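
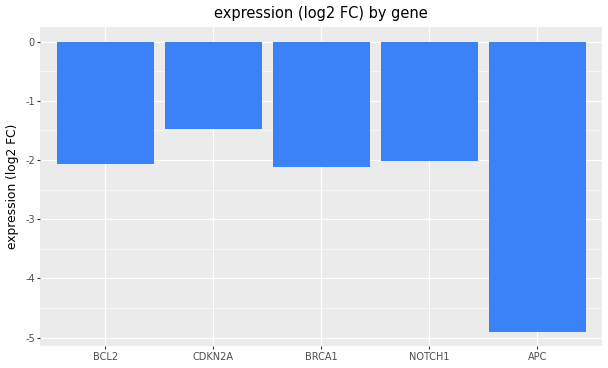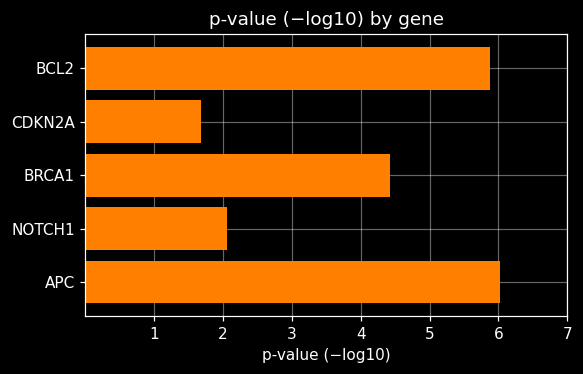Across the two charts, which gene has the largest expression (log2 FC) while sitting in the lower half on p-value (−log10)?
CDKN2A

Chart 2 median p-value (−log10) ≈ 4; below-median genes: CDKN2A, NOTCH1. Among those, CDKN2A has the highest expression (log2 FC) (≈ -1).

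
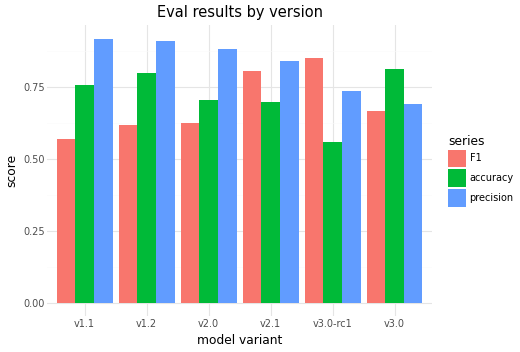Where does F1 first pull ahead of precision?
v3.0-rc1

v2.1: F1 ≈ 0.8 vs precision ≈ 0.8 (not yet); v3.0-rc1: F1 ≈ 0.8 vs precision ≈ 0.7 (first crossover).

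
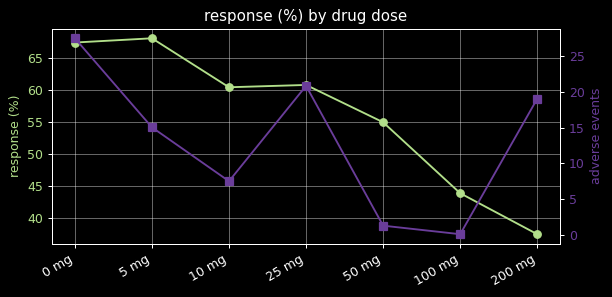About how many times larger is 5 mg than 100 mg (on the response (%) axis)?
≈ 1.56×

5 mg ≈ 70, 100 mg ≈ 45; 70/45 ≈ 1.56.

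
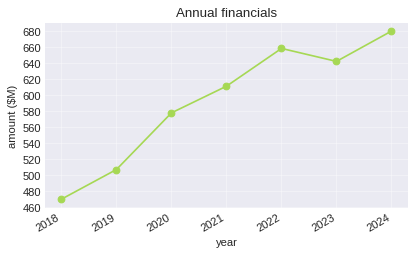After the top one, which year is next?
Top 3: 2024 ≈ 680, 2022 ≈ 660, 2023 ≈ 640.

2022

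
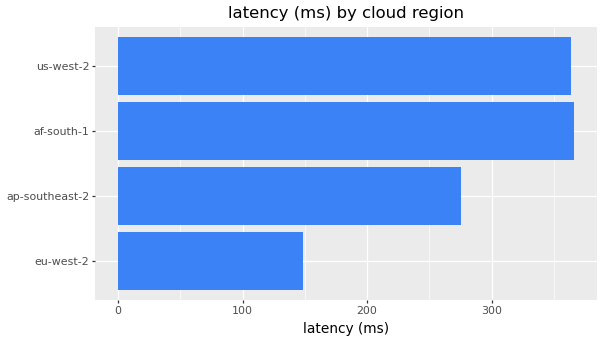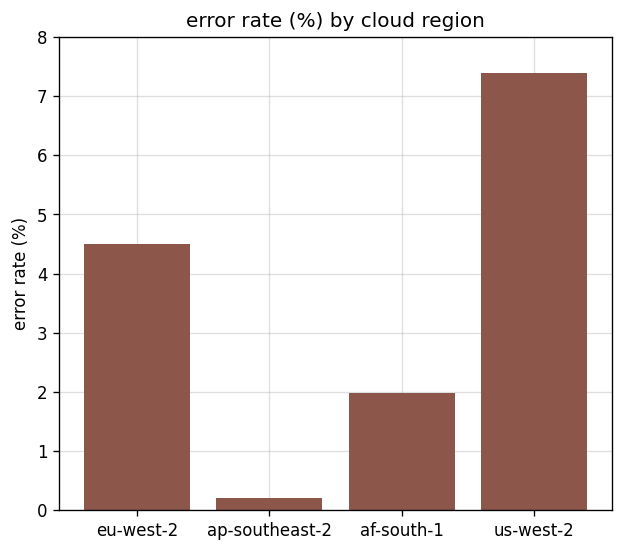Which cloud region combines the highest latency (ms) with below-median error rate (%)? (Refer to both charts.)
Chart 2 median error rate (%) ≈ 3; below-median cloud regions: ap-southeast-2, af-south-1. Among those, af-south-1 has the highest latency (ms) (≈ 350).

af-south-1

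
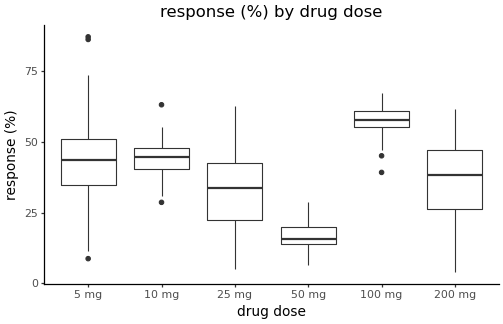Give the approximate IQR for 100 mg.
Q3 ≈ 60, Q1 ≈ 55; IQR ≈ 5.

≈ 5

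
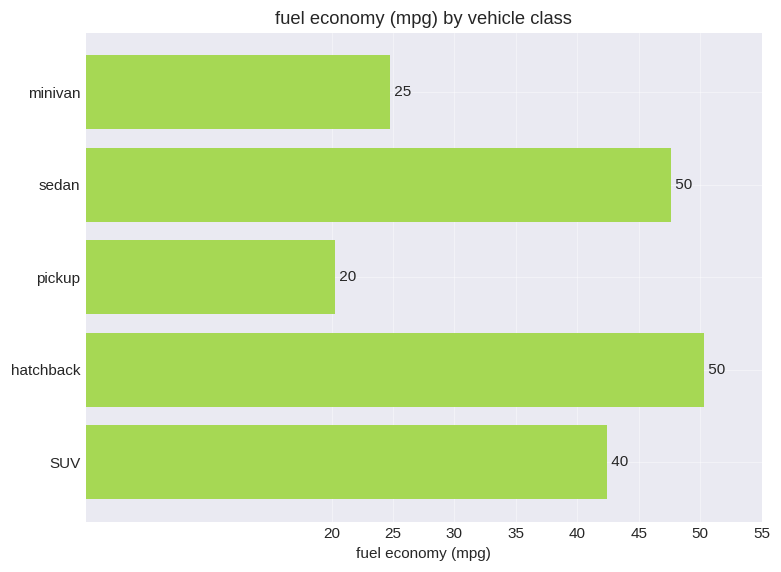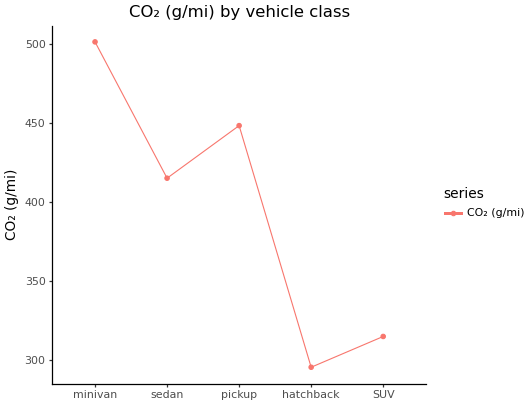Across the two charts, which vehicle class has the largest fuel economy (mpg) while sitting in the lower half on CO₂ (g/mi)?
hatchback

Chart 2 median CO₂ (g/mi) ≈ 400; below-median vehicle classes: hatchback, SUV. Among those, hatchback has the highest fuel economy (mpg) (≈ 50).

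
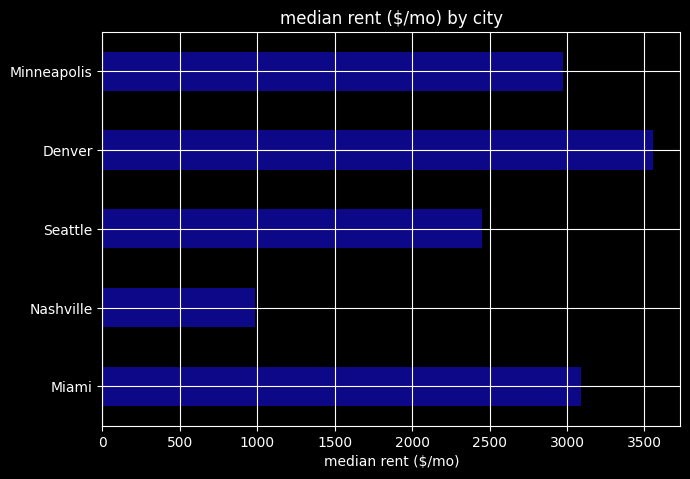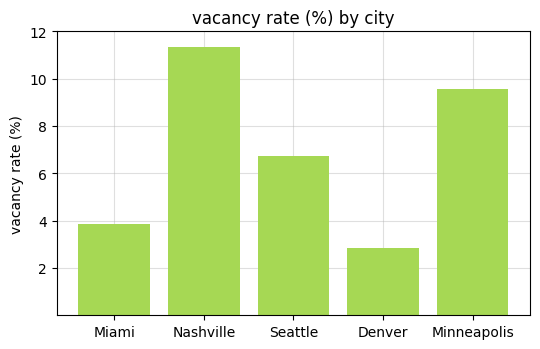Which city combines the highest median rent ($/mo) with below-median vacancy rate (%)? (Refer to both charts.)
Chart 2 median vacancy rate (%) ≈ 6; below-median cities: Miami, Denver. Among those, Denver has the highest median rent ($/mo) (≈ 3500).

Denver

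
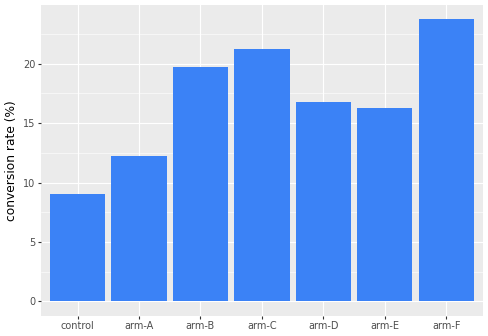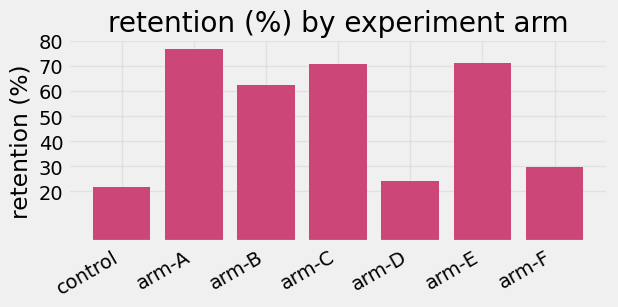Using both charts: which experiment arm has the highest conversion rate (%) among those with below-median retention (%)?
arm-F

Chart 2 median retention (%) ≈ 60; below-median experiment arms: control, arm-D, arm-F. Among those, arm-F has the highest conversion rate (%) (≈ 25).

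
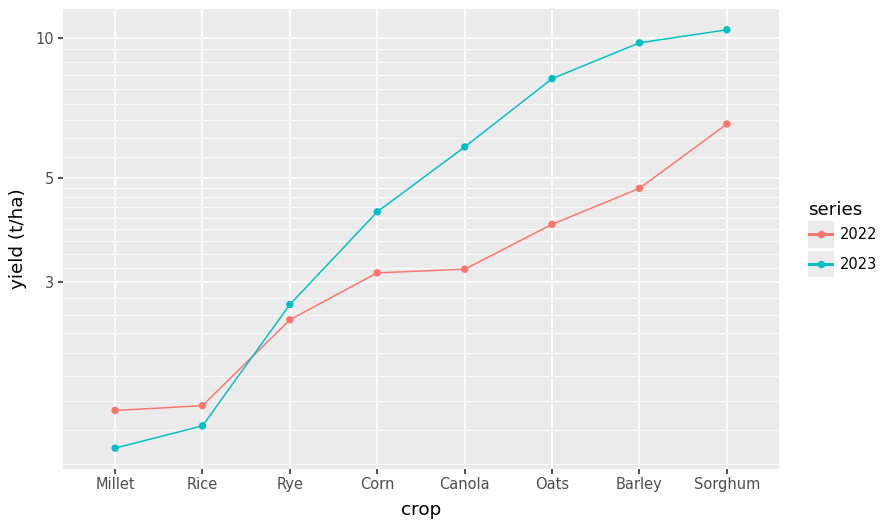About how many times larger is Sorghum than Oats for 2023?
≈ 1.25×

Sorghum ≈ 10, Oats ≈ 8; 10/8 ≈ 1.25.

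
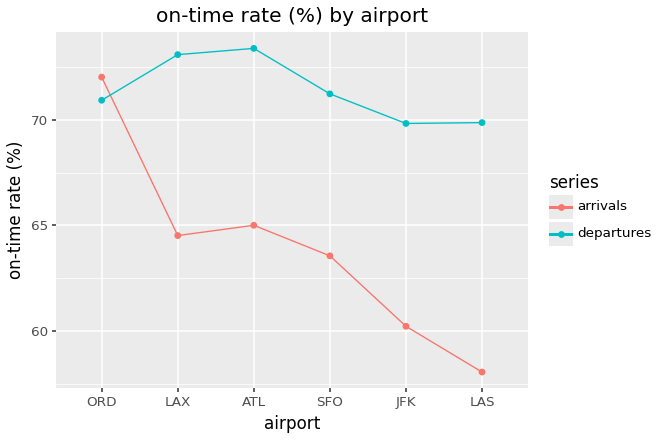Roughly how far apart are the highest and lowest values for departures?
≈ 4

Max ATL ≈ 74, min JFK ≈ 70; range ≈ 4.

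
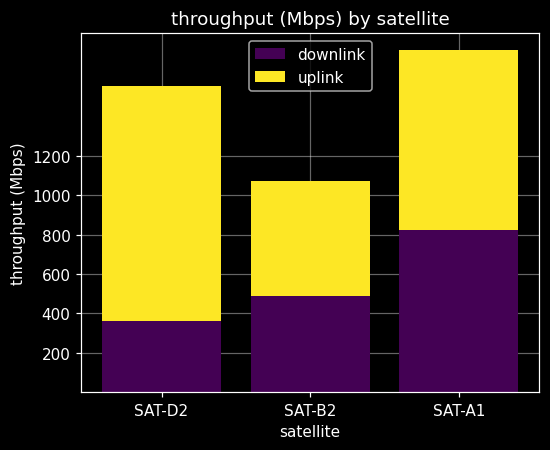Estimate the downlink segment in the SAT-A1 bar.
downlink top ≈ 800, bottom ≈ 0; segment ≈ 800.

≈ 800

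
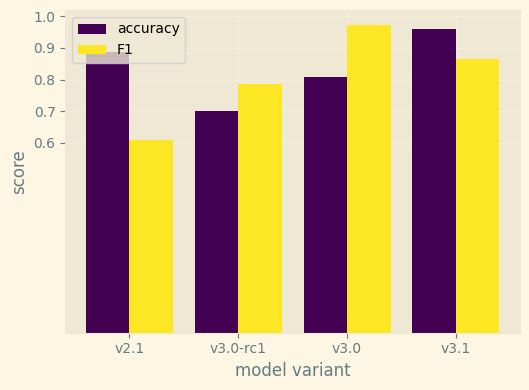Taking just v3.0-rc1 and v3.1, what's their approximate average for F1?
≈ 0.85

(0.8 + 0.9) / 2 ≈ 0.85.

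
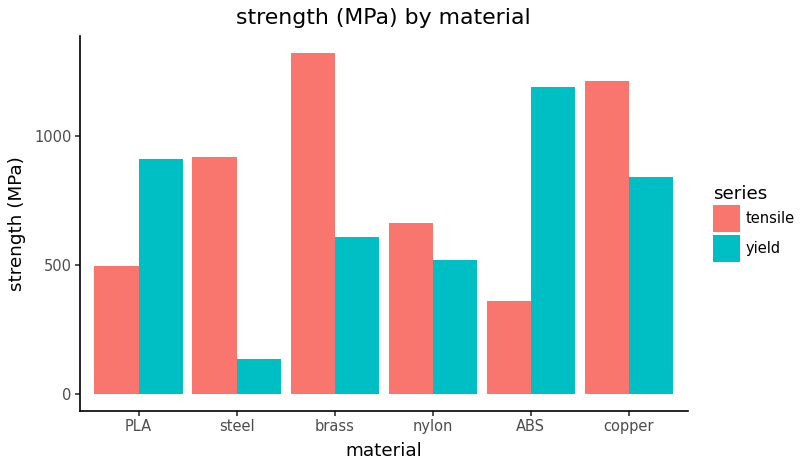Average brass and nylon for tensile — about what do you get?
(1400 + 600) / 2 ≈ 1000.

≈ 1000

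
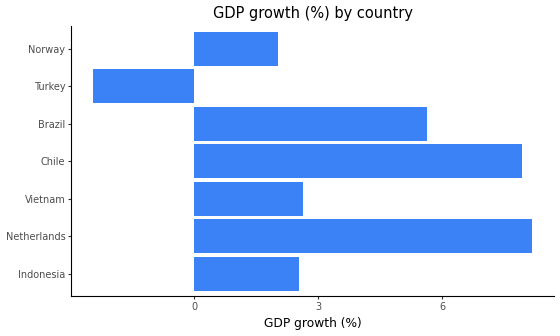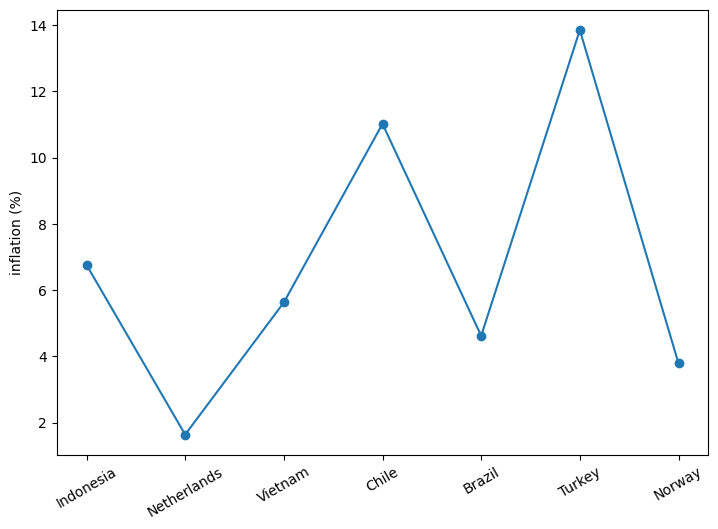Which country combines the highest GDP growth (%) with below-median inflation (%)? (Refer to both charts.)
Netherlands

Chart 2 median inflation (%) ≈ 6; below-median countries: Netherlands, Brazil, Norway. Among those, Netherlands has the highest GDP growth (%) (≈ 8).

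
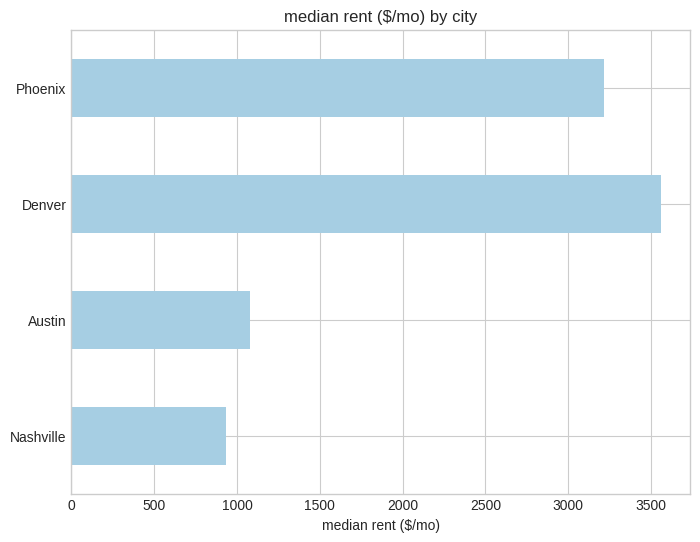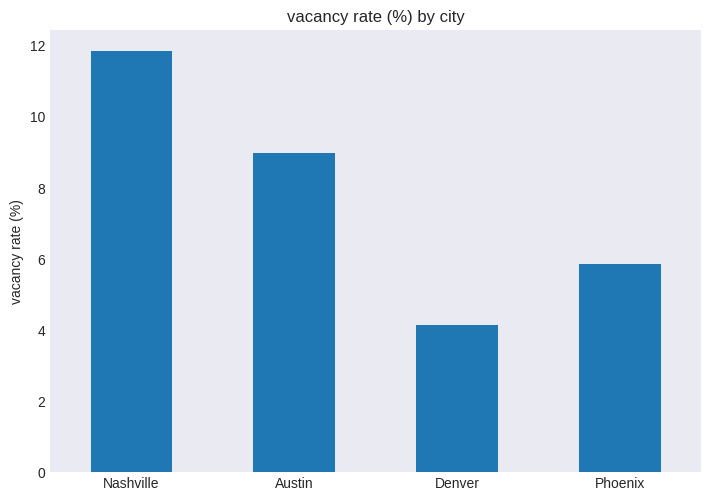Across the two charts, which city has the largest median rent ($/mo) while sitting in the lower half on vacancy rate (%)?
Chart 2 median vacancy rate (%) ≈ 8; below-median cities: Denver, Phoenix. Among those, Denver has the highest median rent ($/mo) (≈ 3500).

Denver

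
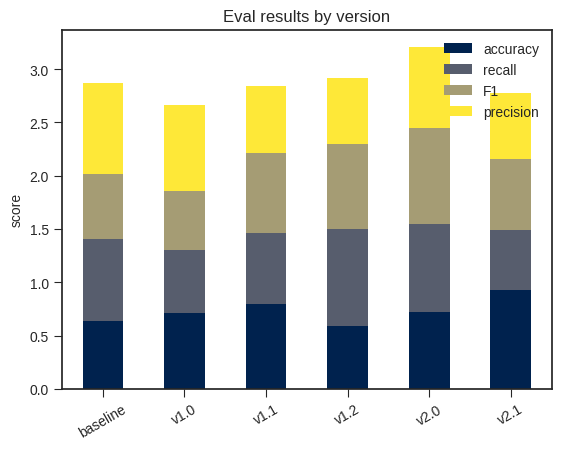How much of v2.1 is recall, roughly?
≈ 0.5

recall top ≈ 1.5, bottom ≈ 1.0; segment ≈ 0.5.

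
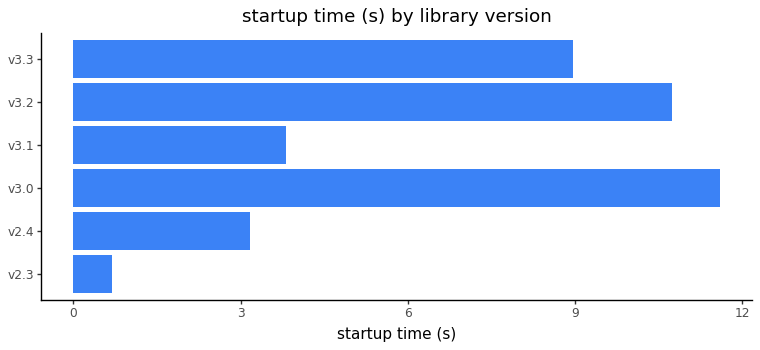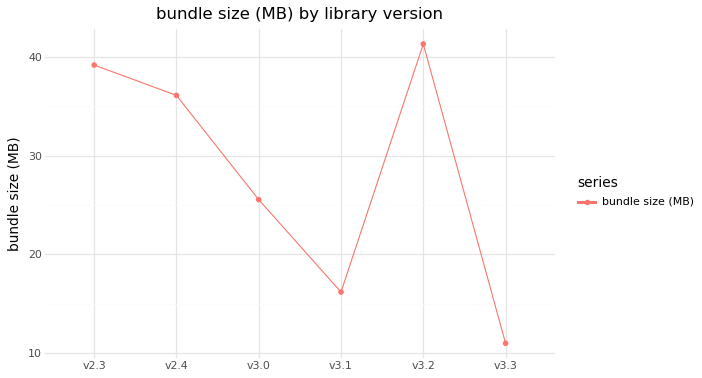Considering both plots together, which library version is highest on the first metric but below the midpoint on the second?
v3.0

Chart 2 median bundle size (MB) ≈ 30; below-median library versions: v3.0, v3.1, v3.3. Among those, v3.0 has the highest startup time (s) (≈ 12).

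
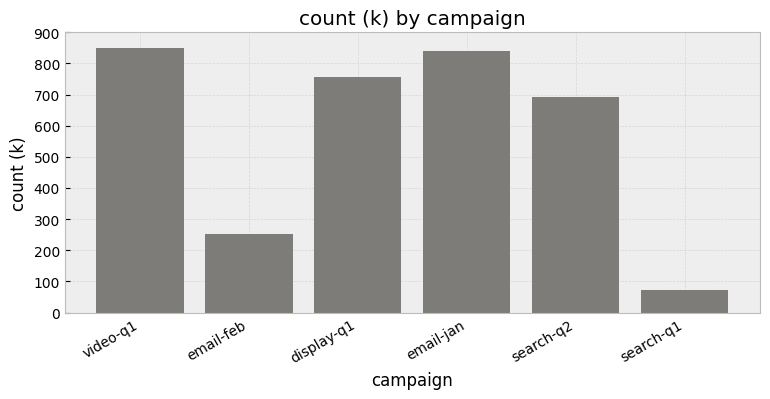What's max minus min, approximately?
≈ 700

Max video-q1 ≈ 800, min search-q1 ≈ 100; range ≈ 700.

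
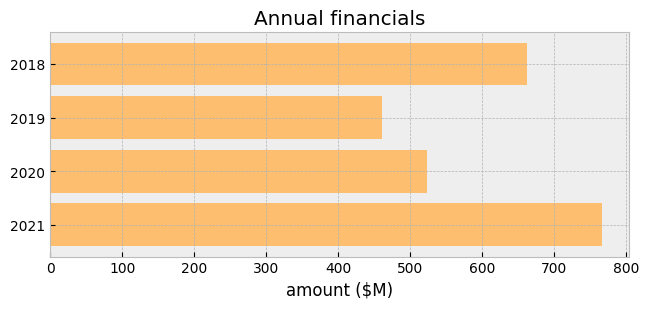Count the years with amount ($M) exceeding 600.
Above 600: 2018, 2021.

2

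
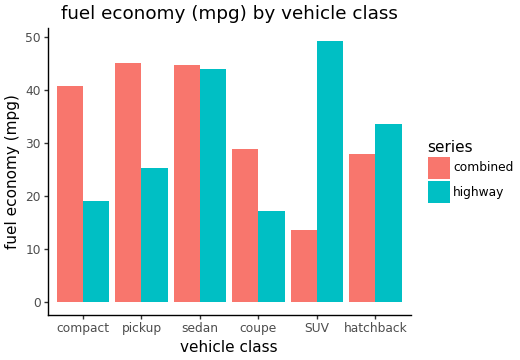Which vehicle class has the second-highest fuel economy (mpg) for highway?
sedan

Top 3 for highway: SUV ≈ 50, sedan ≈ 45, hatchback ≈ 35.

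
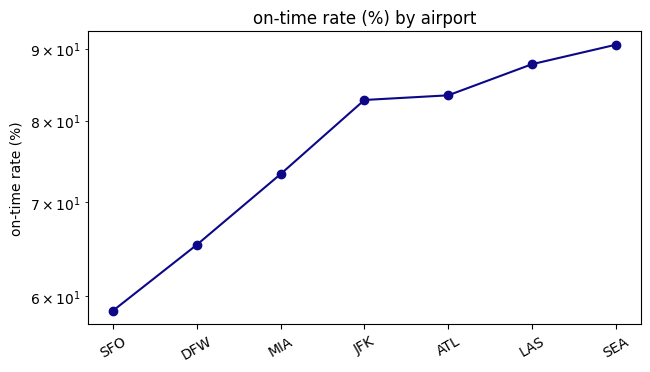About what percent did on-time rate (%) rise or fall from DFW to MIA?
≈ +15.4%

DFW ≈ 65, MIA ≈ 75; (75 − 65) / 65 ≈ +15.4%.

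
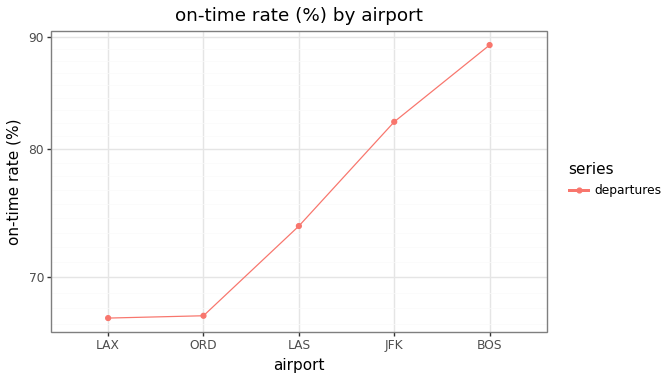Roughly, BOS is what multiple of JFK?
BOS ≈ 90, JFK ≈ 82; 90/82 ≈ 1.1.

≈ 1.1×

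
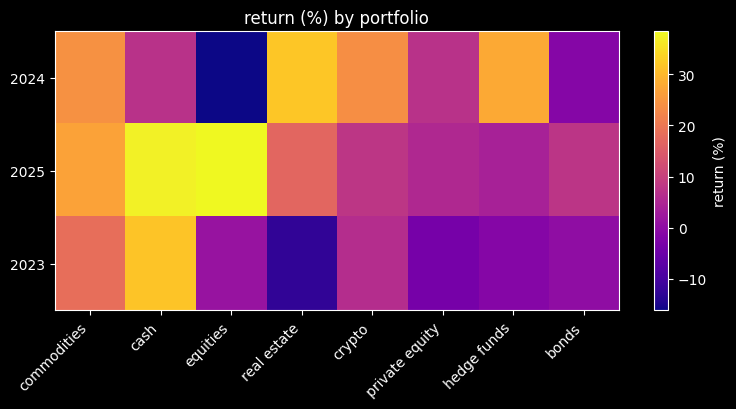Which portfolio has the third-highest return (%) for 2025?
commodities

Top 4 for 2025: equities ≈ 40, cash ≈ 35, commodities ≈ 25, real estate ≈ 15.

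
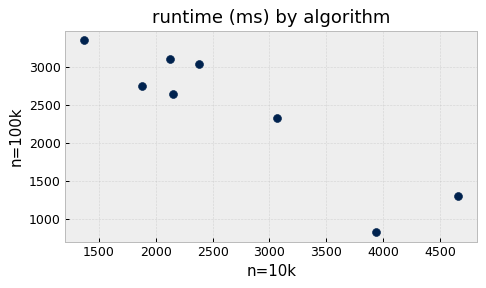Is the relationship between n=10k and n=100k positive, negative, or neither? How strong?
negative, strong

Points are negatively correlated; strong (|r| ≈ 0.9).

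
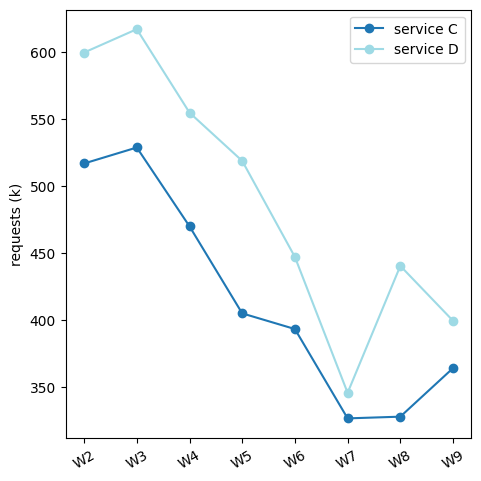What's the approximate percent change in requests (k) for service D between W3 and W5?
≈ -16%

W3 ≈ 625, W5 ≈ 525; (525 − 625) / 625 ≈ -16%.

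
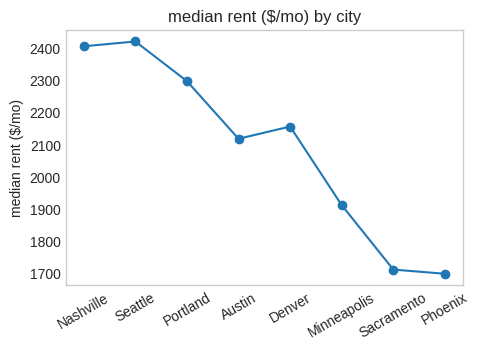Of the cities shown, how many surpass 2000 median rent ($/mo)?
Above 2000: Nashville, Seattle, Portland, Austin, Denver.

5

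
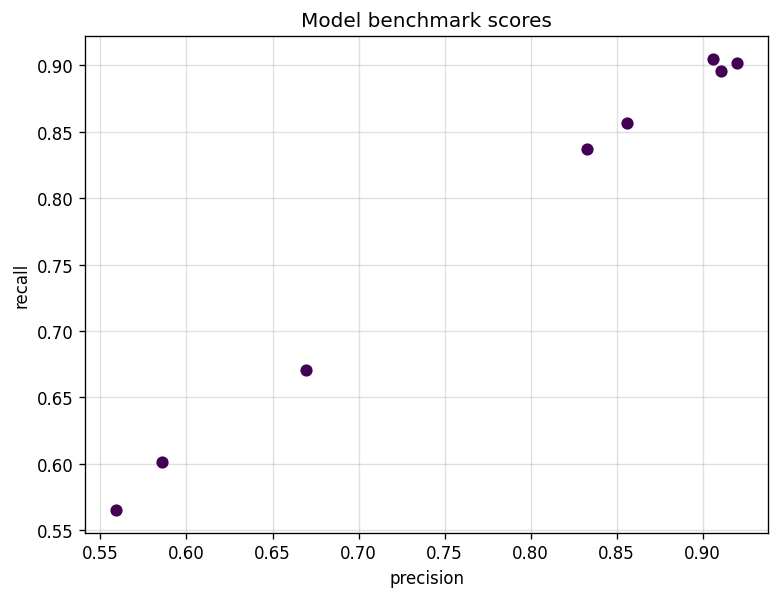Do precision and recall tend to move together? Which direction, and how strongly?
positive, strong

Points are positively correlated; strong (|r| ≈ 1.0).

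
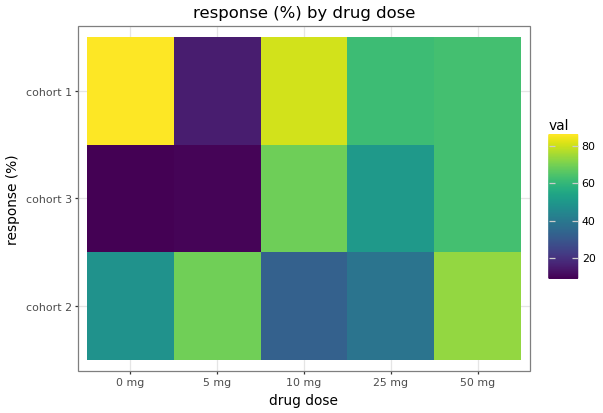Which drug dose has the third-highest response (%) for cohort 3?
25 mg

Top 4 for cohort 3: 10 mg ≈ 70, 50 mg ≈ 60, 25 mg ≈ 50, 5 mg ≈ 10.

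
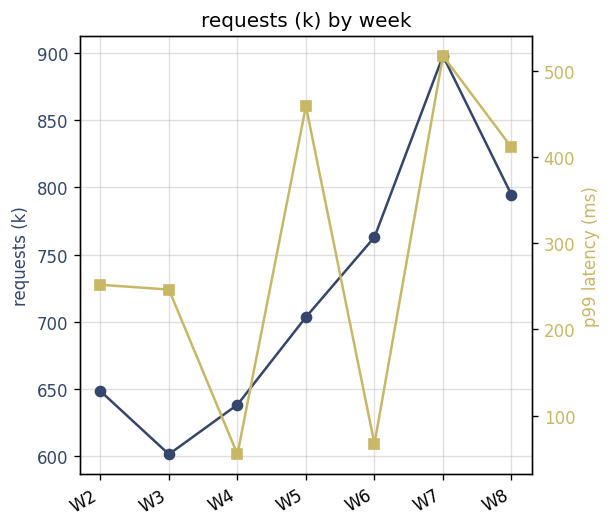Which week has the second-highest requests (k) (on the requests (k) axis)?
Top 3 (on the requests (k) axis): W7 ≈ 900, W8 ≈ 800, W6 ≈ 775.

W8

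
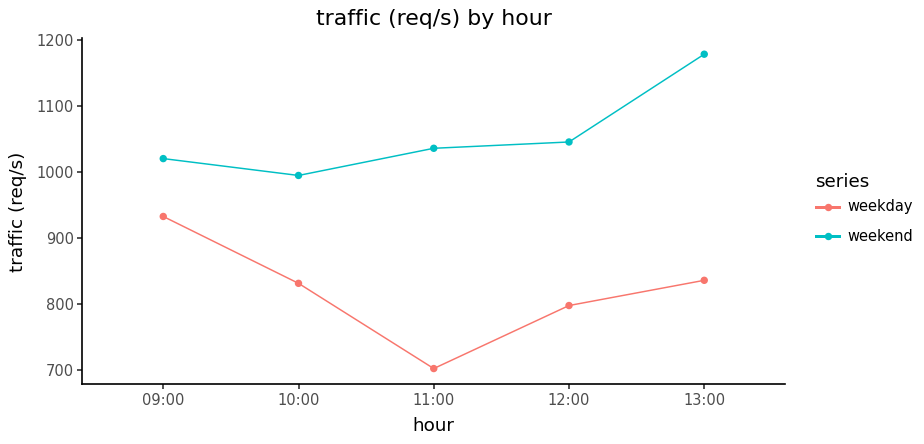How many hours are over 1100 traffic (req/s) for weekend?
1

Above 1100: 13:00.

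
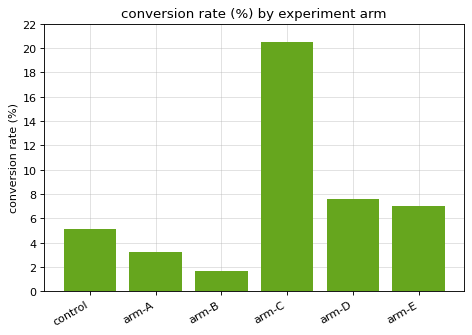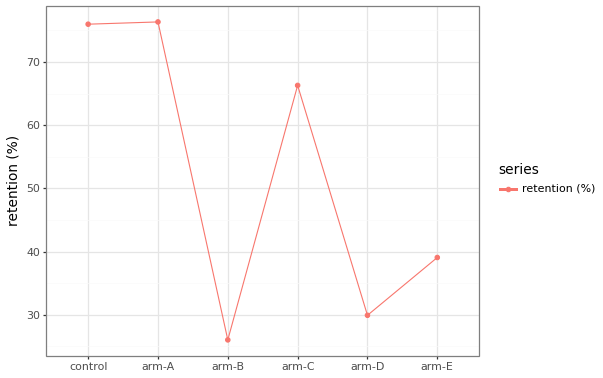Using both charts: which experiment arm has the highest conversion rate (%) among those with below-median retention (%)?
arm-D

Chart 2 median retention (%) ≈ 50; below-median experiment arms: arm-B, arm-D, arm-E. Among those, arm-D has the highest conversion rate (%) (≈ 8).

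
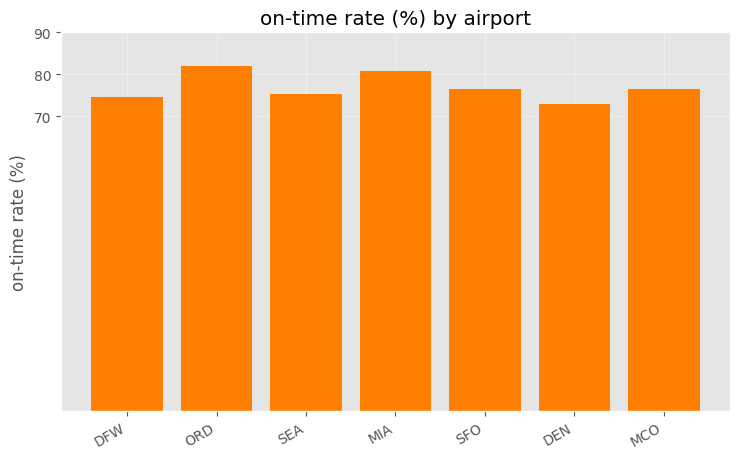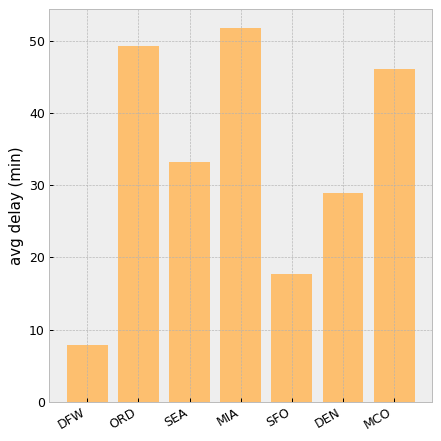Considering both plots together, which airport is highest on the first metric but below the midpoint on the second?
Chart 2 median avg delay (min) ≈ 35; below-median airports: DFW, SFO, DEN. Among those, SFO has the highest on-time rate (%) (≈ 80).

SFO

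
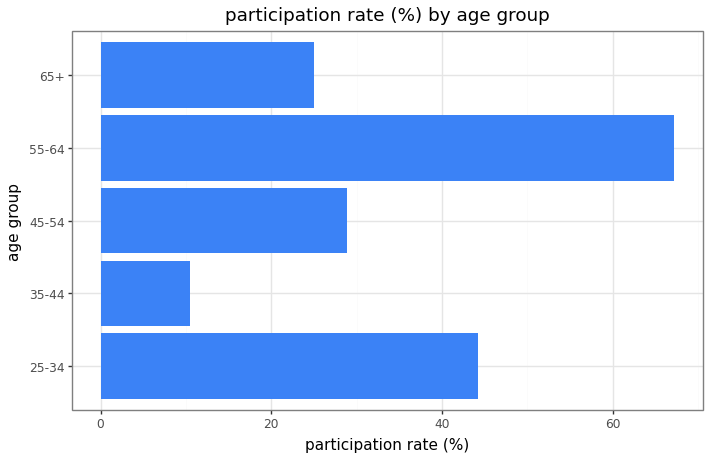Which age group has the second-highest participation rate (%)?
Top 3: 55-64 ≈ 70, 25-34 ≈ 40, 45-54 ≈ 30.

25-34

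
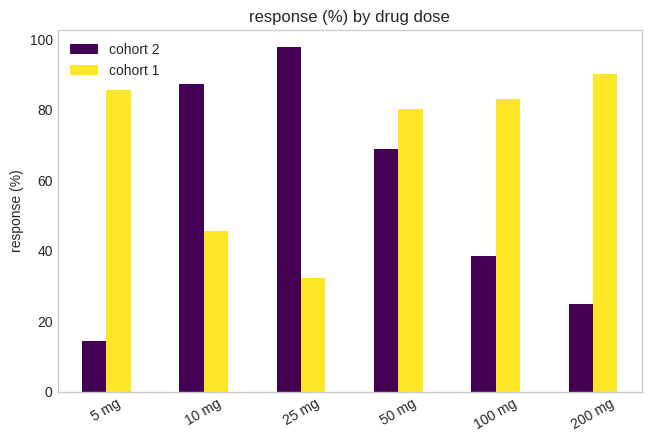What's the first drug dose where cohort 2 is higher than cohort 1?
10 mg

5 mg: cohort 2 ≈ 10 vs cohort 1 ≈ 90 (not yet); 10 mg: cohort 2 ≈ 90 vs cohort 1 ≈ 50 (first crossover).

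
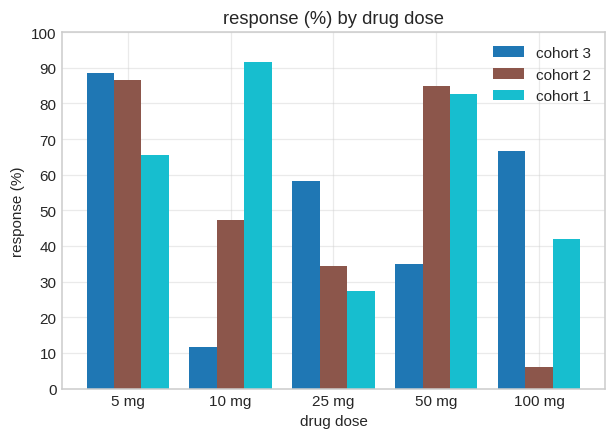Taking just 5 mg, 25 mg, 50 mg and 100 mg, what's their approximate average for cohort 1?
(70 + 30 + 80 + 40) / 4 ≈ 55.

≈ 55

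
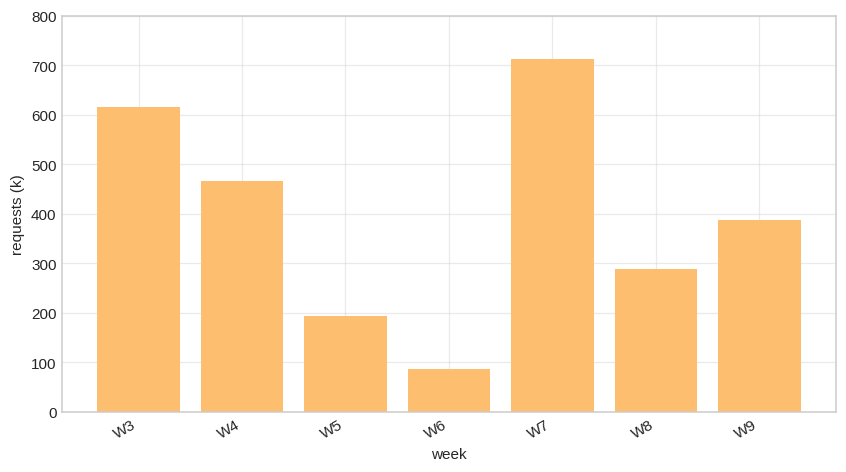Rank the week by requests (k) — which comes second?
W3

Top 3: W7 ≈ 700, W3 ≈ 600, W4 ≈ 500.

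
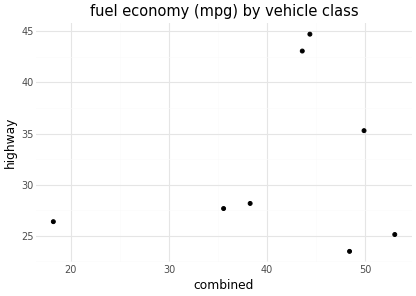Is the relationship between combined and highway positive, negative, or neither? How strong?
no clear correlation

Points are roughly uncorrelated; weak (|r| ≈ 0.2).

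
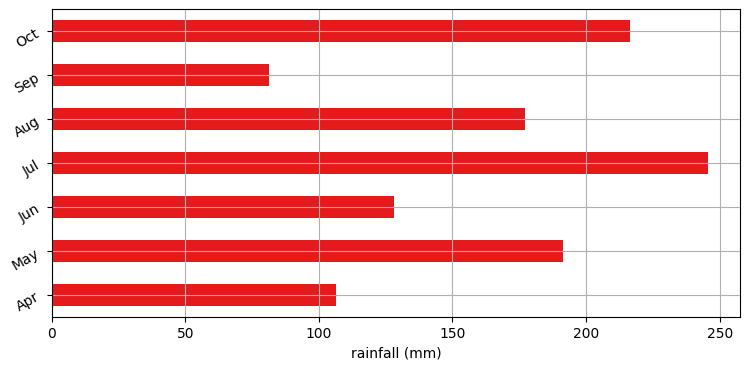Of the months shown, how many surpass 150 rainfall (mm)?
4

Above 150: May, Jul, Aug, Oct.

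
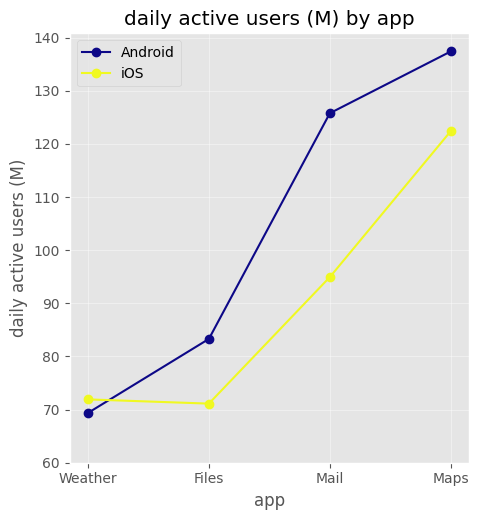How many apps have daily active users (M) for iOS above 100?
1

Above 100: Maps.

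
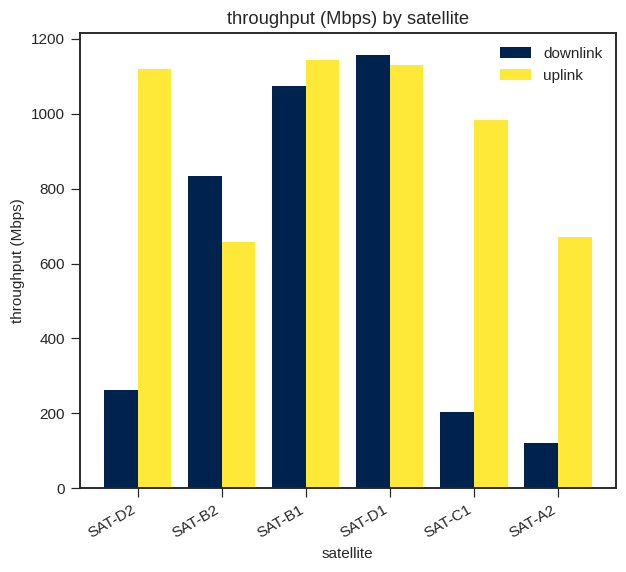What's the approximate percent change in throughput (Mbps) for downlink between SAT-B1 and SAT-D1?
≈ +9.1%

SAT-B1 ≈ 1100, SAT-D1 ≈ 1200; (1200 − 1100) / 1100 ≈ +9.1%.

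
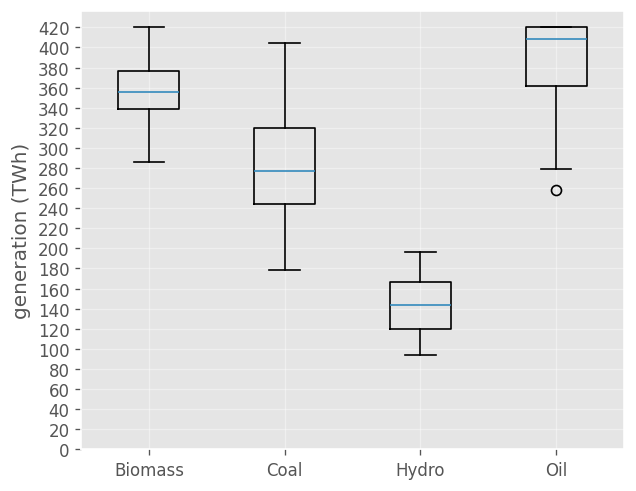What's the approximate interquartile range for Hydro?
≈ 40

Q3 ≈ 160, Q1 ≈ 120; IQR ≈ 40.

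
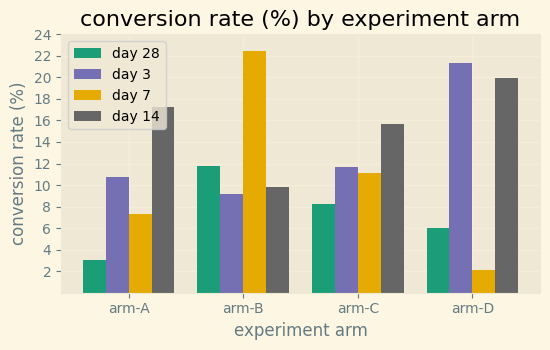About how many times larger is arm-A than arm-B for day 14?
≈ 1.8×

arm-A ≈ 18, arm-B ≈ 10; 18/10 ≈ 1.8.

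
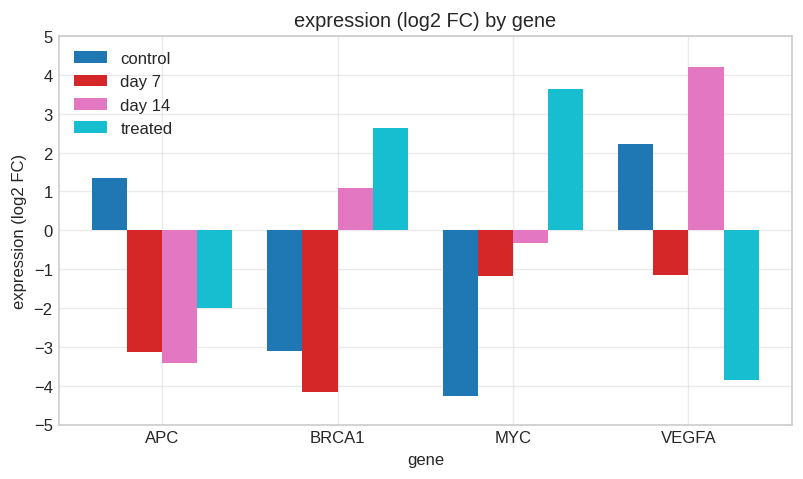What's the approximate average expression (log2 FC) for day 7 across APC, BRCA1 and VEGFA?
(-3 + -4 + -1) / 3 ≈ -3.

≈ -3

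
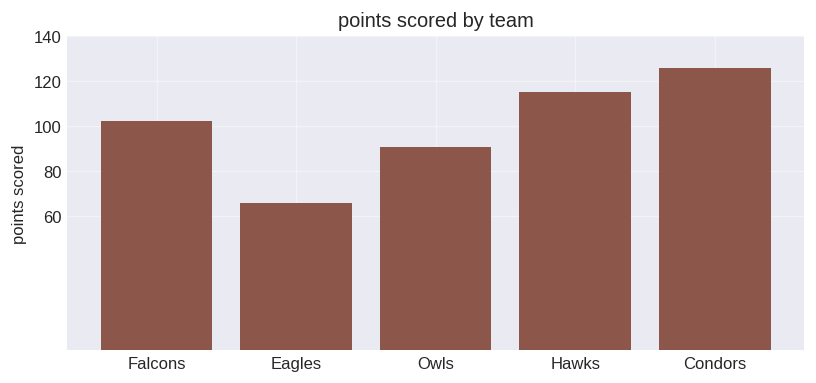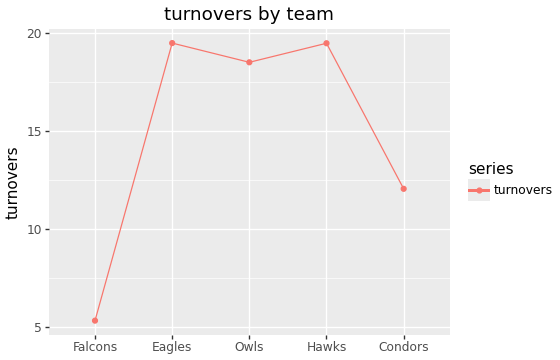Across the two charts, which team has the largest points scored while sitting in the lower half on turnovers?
Condors

Chart 2 median turnovers ≈ 18; below-median teams: Falcons, Condors. Among those, Condors has the highest points scored (≈ 120).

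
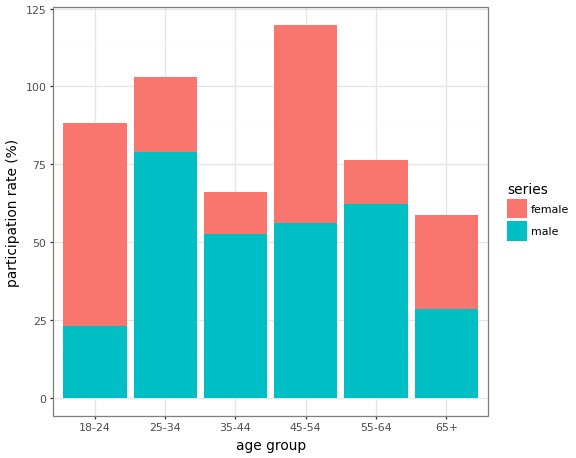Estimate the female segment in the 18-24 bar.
≈ 70

female top ≈ 90, bottom ≈ 20; segment ≈ 70.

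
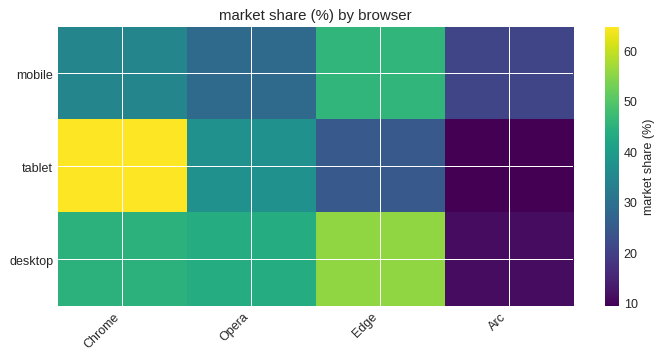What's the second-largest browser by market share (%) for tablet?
Top 3 for tablet: Chrome ≈ 65, Opera ≈ 35, Edge ≈ 25.

Opera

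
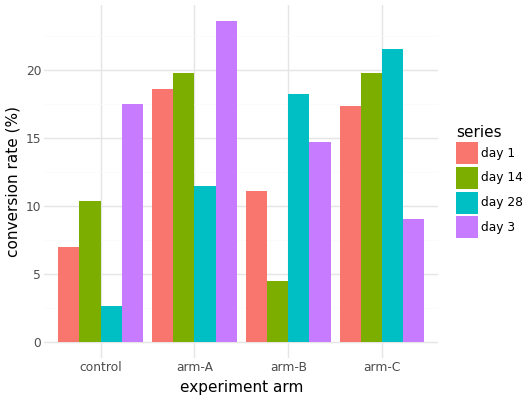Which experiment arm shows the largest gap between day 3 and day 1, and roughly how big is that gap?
control, ≈ 10 %

control: day 3 ≈ 18, day 1 ≈ 8 → gap ≈ 10. Next-largest (arm-C) is only ≈ 8.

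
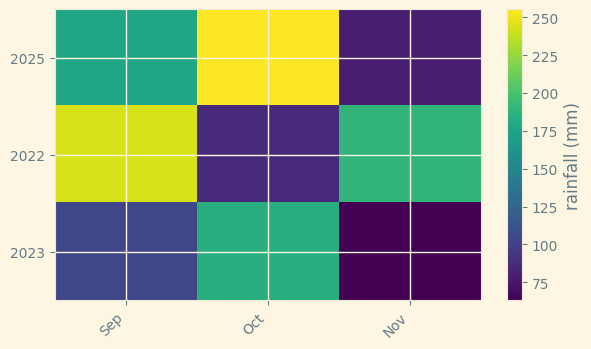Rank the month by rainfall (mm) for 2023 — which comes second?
Top 3 for 2023: Oct ≈ 180, Sep ≈ 100, Nov ≈ 60.

Sep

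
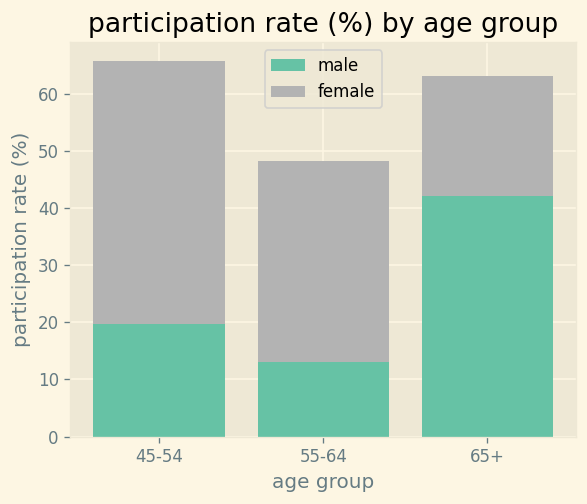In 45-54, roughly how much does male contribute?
male top ≈ 20, bottom ≈ 0; segment ≈ 20.

≈ 20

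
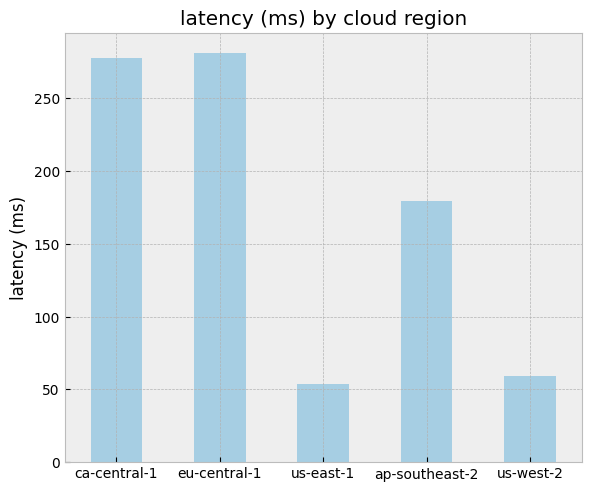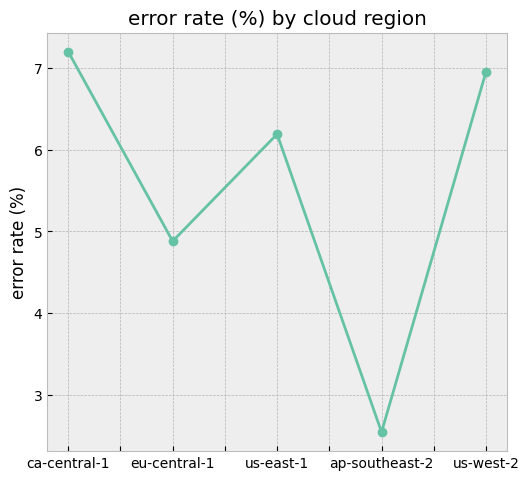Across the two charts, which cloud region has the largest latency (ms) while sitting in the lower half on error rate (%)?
Chart 2 median error rate (%) ≈ 6; below-median cloud regions: eu-central-1, ap-southeast-2. Among those, eu-central-1 has the highest latency (ms) (≈ 300).

eu-central-1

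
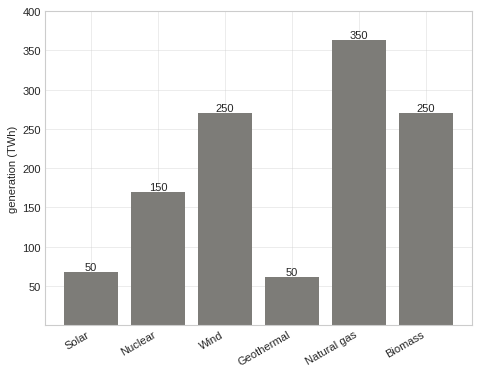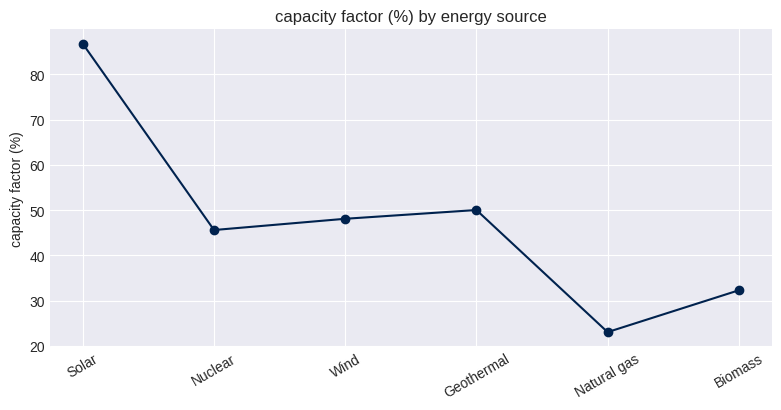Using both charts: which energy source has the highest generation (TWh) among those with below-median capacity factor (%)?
Natural gas

Chart 2 median capacity factor (%) ≈ 50; below-median energy sources: Nuclear, Natural gas, Biomass. Among those, Natural gas has the highest generation (TWh) (≈ 350).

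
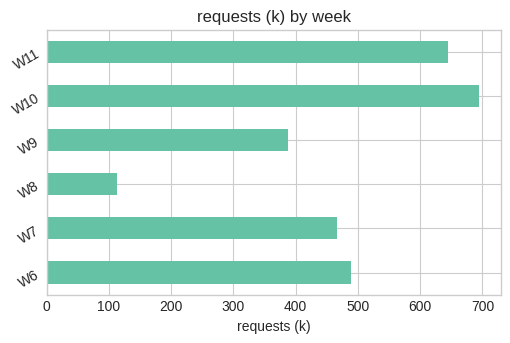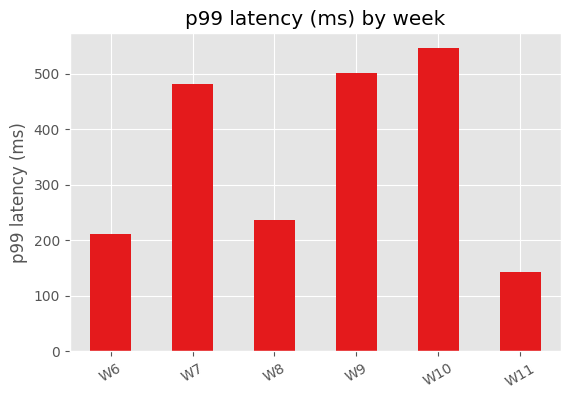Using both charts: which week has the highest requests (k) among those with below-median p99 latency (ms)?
Chart 2 median p99 latency (ms) ≈ 400; below-median weeks: W6, W8, W11. Among those, W11 has the highest requests (k) (≈ 600).

W11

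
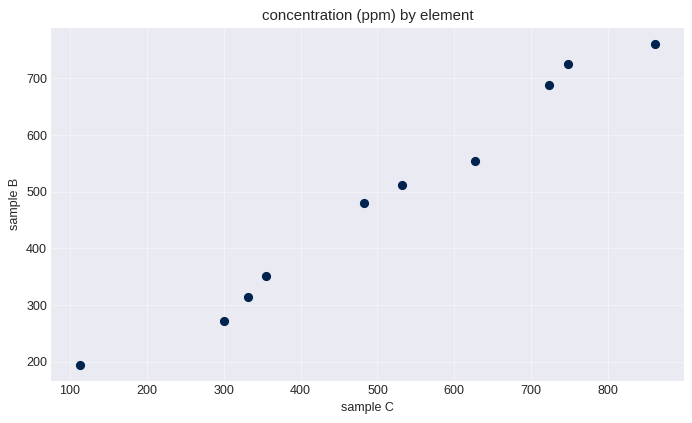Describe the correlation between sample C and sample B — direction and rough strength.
Points are positively correlated; strong (|r| ≈ 1.0).

positive, strong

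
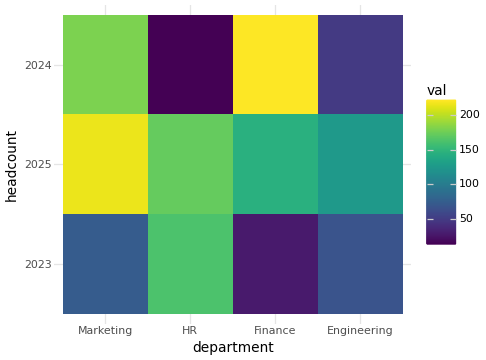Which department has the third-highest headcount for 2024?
Top 4 for 2024: Finance ≈ 220, Marketing ≈ 180, Engineering ≈ 40, HR ≈ 20.

Engineering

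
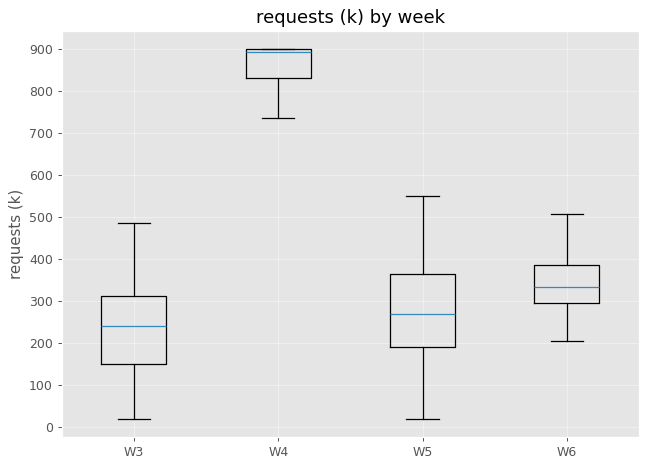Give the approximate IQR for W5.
≈ 200

Q3 ≈ 400, Q1 ≈ 200; IQR ≈ 200.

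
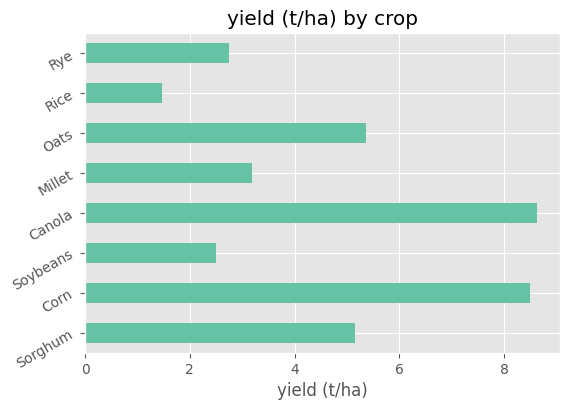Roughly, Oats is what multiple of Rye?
Oats ≈ 5, Rye ≈ 3; 5/3 ≈ 1.67.

≈ 1.67×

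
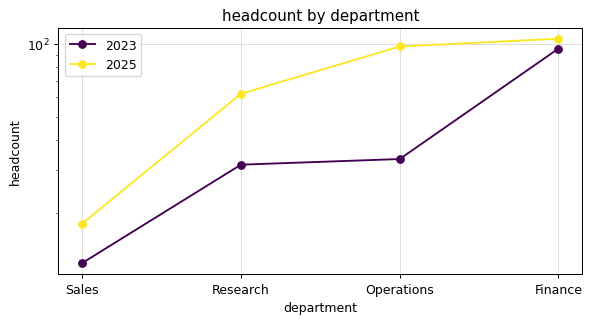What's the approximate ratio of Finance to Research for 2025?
Finance ≈ 100, Research ≈ 60; 100/60 ≈ 1.67.

≈ 1.67×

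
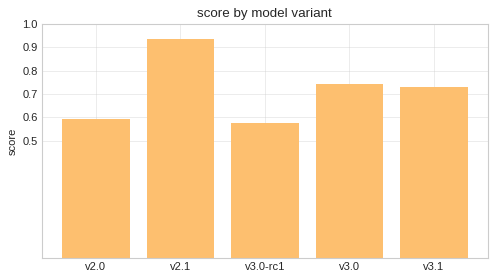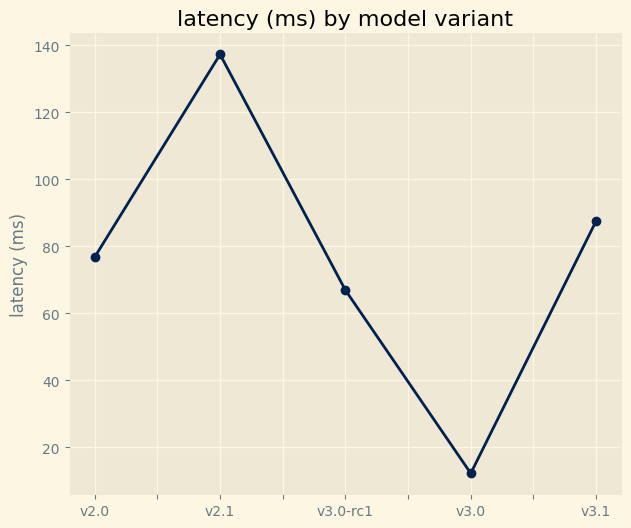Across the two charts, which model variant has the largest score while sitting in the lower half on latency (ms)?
Chart 2 median latency (ms) ≈ 80; below-median model variants: v3.0-rc1, v3.0. Among those, v3.0 has the highest score (≈ 0.7).

v3.0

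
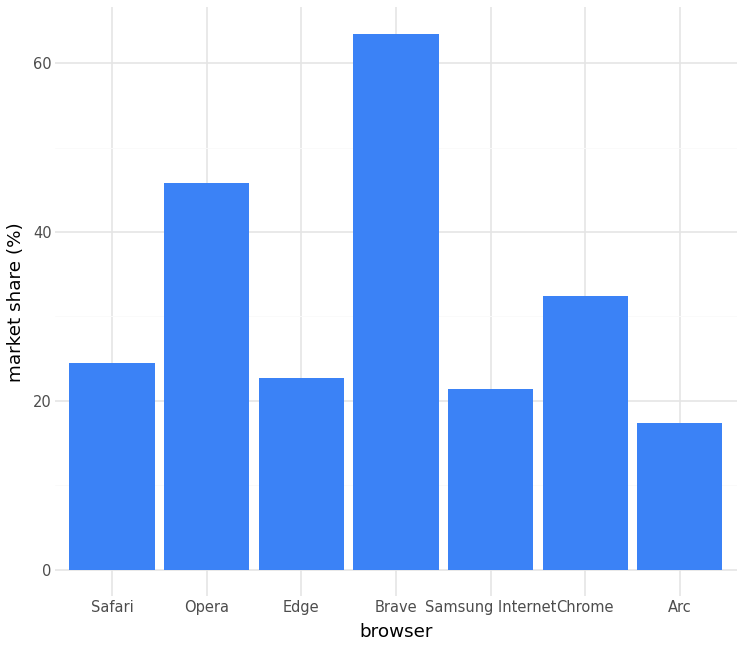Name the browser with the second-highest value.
Top 3: Brave ≈ 60, Opera ≈ 50, Chrome ≈ 30.

Opera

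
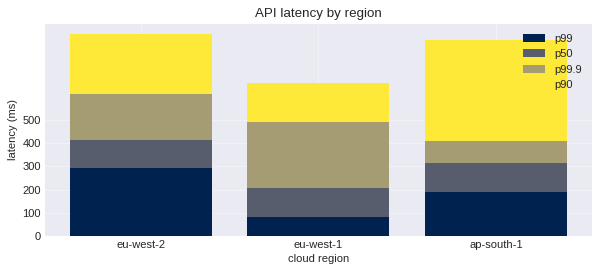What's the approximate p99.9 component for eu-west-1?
p99.9 top ≈ 500, bottom ≈ 200; segment ≈ 300.

≈ 300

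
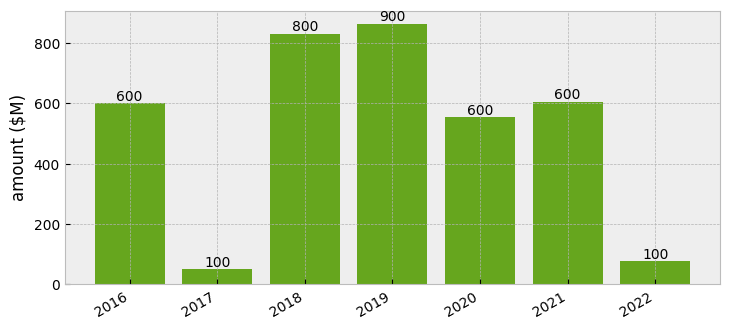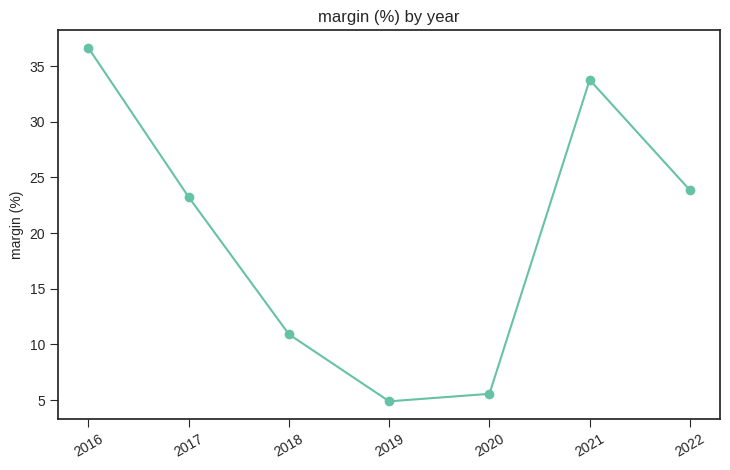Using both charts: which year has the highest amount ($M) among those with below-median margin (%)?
2019

Chart 2 median margin (%) ≈ 25; below-median years: 2018, 2019, 2020. Among those, 2019 has the highest amount ($M) (≈ 900).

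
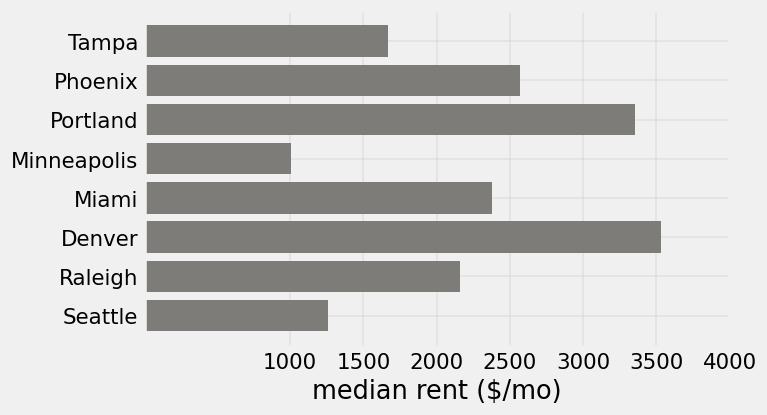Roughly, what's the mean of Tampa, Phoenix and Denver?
(1500 + 2500 + 3500) / 3 ≈ 2500.

≈ 2500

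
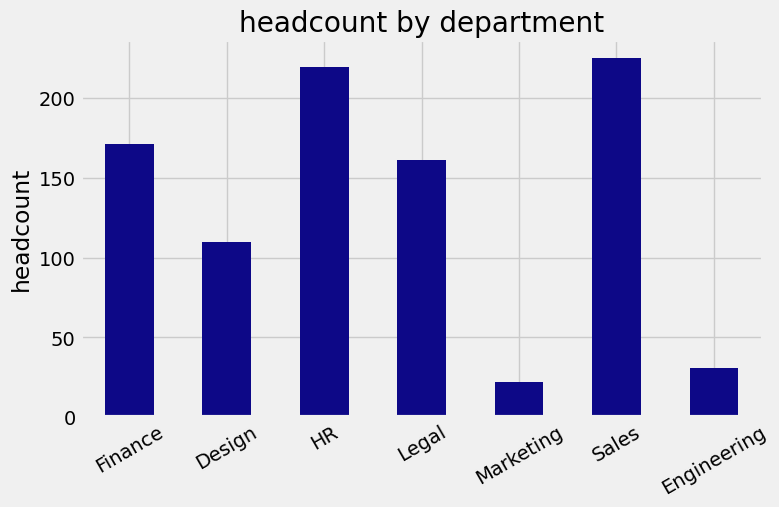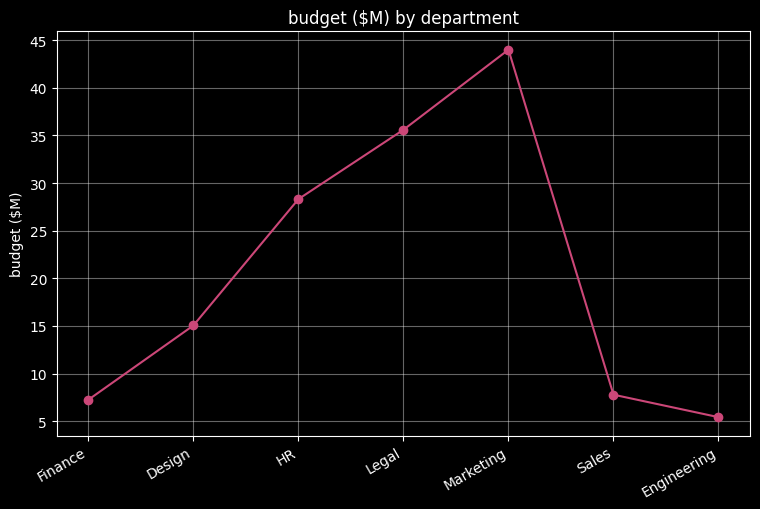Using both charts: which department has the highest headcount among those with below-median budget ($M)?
Chart 2 median budget ($M) ≈ 15; below-median departments: Finance, Sales, Engineering. Among those, Sales has the highest headcount (≈ 225).

Sales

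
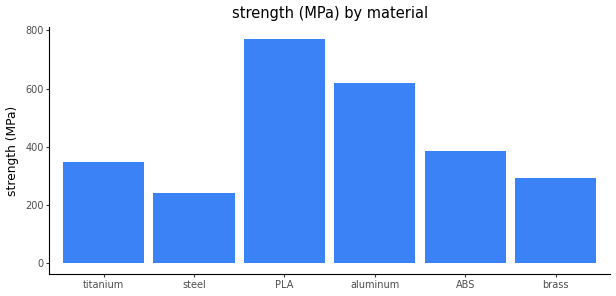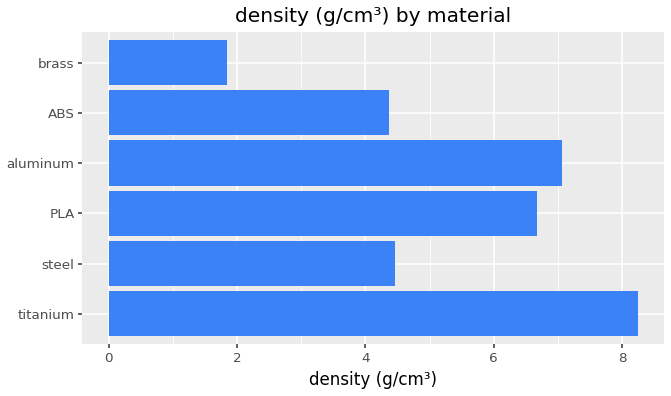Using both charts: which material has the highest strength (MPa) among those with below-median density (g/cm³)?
Chart 2 median density (g/cm³) ≈ 6; below-median materials: steel, ABS, brass. Among those, ABS has the highest strength (MPa) (≈ 400).

ABS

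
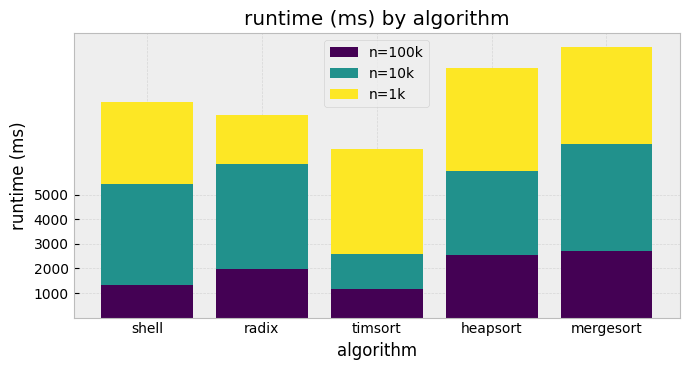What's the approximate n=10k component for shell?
≈ 4000

n=10k top ≈ 5000, bottom ≈ 1000; segment ≈ 4000.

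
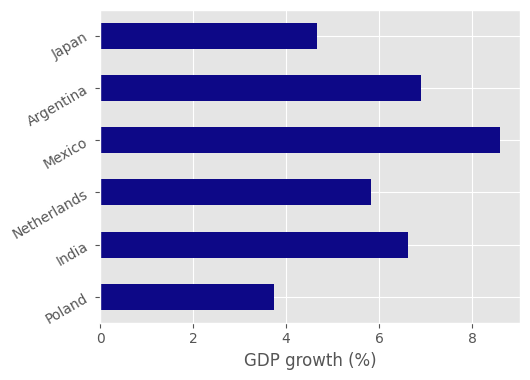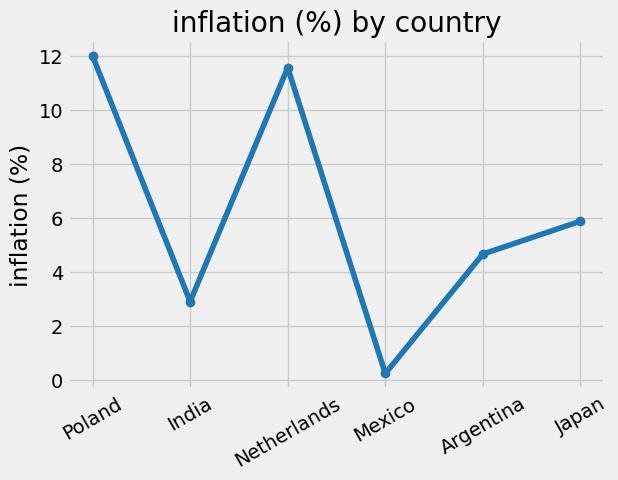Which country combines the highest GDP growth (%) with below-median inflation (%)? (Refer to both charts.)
Chart 2 median inflation (%) ≈ 6; below-median countries: India, Mexico, Argentina. Among those, Mexico has the highest GDP growth (%) (≈ 9).

Mexico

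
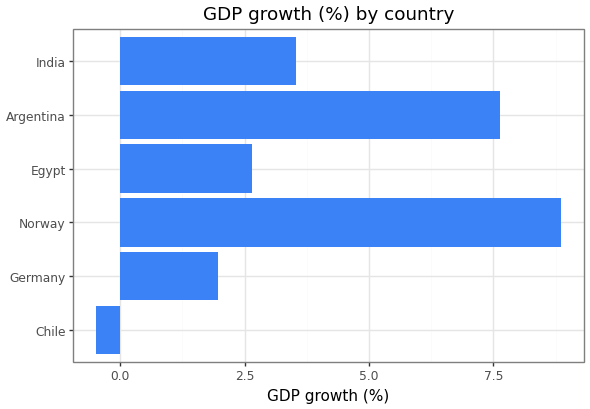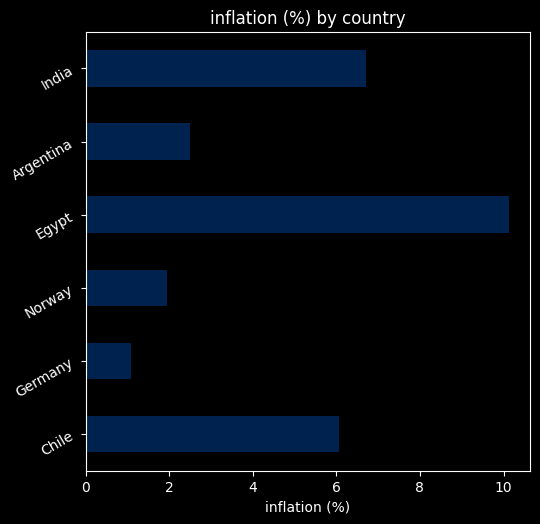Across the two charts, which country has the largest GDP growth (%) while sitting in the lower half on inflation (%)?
Chart 2 median inflation (%) ≈ 4; below-median countries: Germany, Norway, Argentina. Among those, Norway has the highest GDP growth (%) (≈ 9).

Norway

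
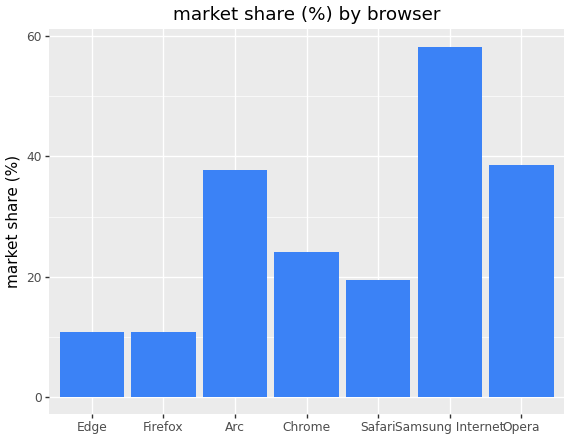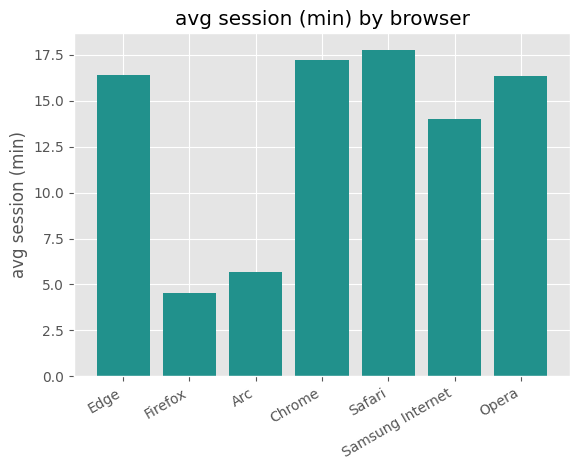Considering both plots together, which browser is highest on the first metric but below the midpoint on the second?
Chart 2 median avg session (min) ≈ 16; below-median browsers: Firefox, Arc, Samsung Internet. Among those, Samsung Internet has the highest market share (%) (≈ 60).

Samsung Internet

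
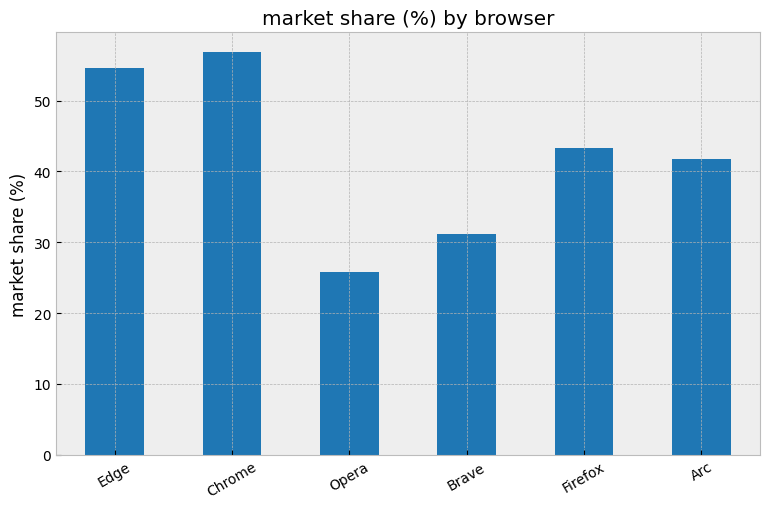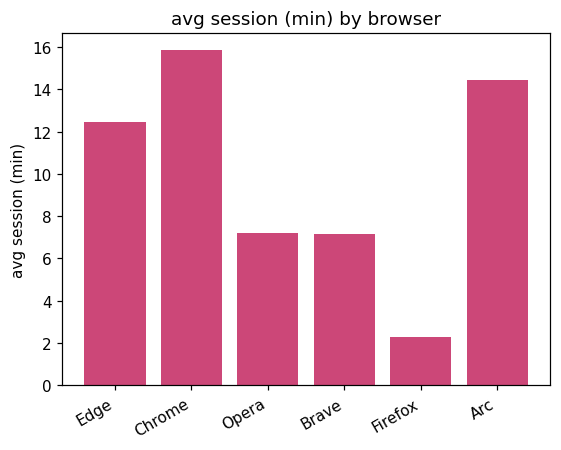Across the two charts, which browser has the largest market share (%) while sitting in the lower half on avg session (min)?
Firefox

Chart 2 median avg session (min) ≈ 10; below-median browsers: Opera, Brave, Firefox. Among those, Firefox has the highest market share (%) (≈ 40).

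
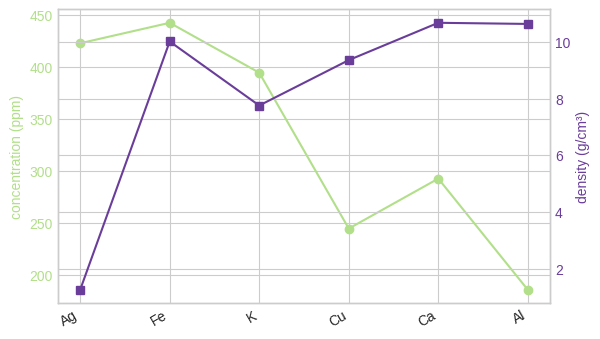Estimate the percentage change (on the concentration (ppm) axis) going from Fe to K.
≈ -11.1%

Fe ≈ 450, K ≈ 400; (400 − 450) / 450 ≈ -11.1%.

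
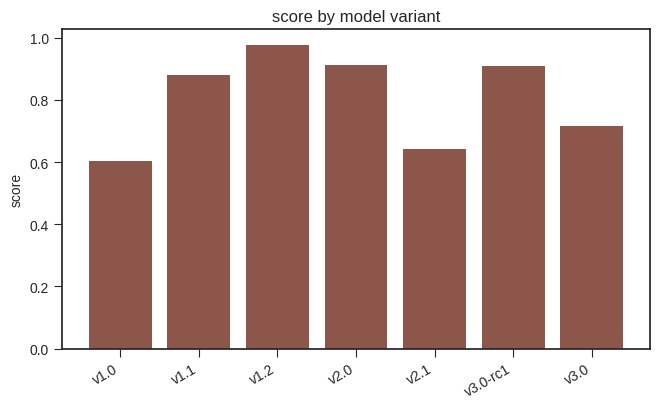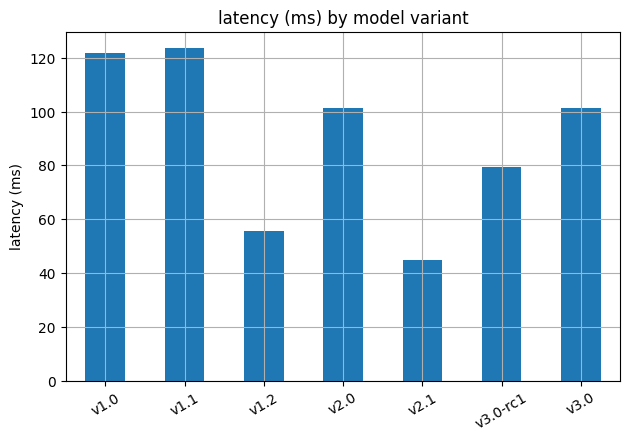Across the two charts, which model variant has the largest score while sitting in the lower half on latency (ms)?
v1.2

Chart 2 median latency (ms) ≈ 100; below-median model variants: v1.2, v2.1, v3.0-rc1. Among those, v1.2 has the highest score (≈ 1).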